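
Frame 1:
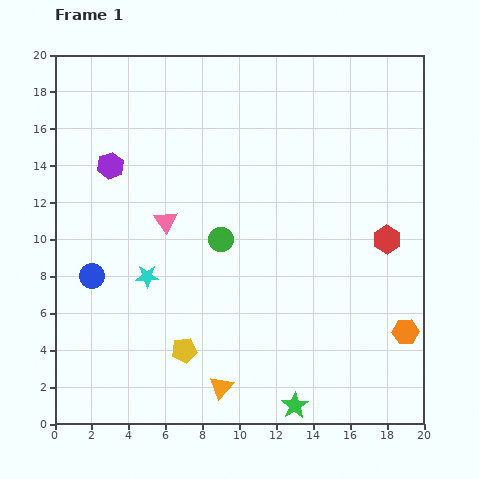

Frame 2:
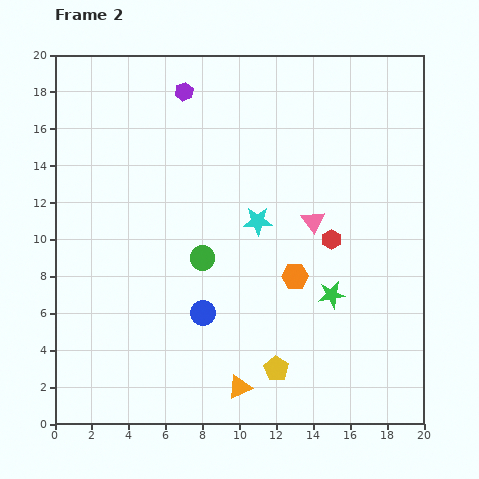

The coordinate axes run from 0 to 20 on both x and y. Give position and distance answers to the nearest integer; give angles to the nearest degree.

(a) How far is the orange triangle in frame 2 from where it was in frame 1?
1

The orange triangle moved from (9, 2) to (10, 2), a distance of √(1² + 0²) ≈ 1.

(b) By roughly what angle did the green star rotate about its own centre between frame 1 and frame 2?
24° clockwise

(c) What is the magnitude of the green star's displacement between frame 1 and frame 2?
6

The green star moved from (13, 1) to (15, 7), a distance of √(2² + 6²) ≈ 6.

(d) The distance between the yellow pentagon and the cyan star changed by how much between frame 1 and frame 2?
+4

Distance in frame 1: 4. Distance in frame 2: 8.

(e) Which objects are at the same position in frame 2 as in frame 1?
none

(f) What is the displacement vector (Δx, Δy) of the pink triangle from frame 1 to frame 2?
(8, 0)

The pink triangle was at (6, 11) in frame 1 and (14, 11) in frame 2.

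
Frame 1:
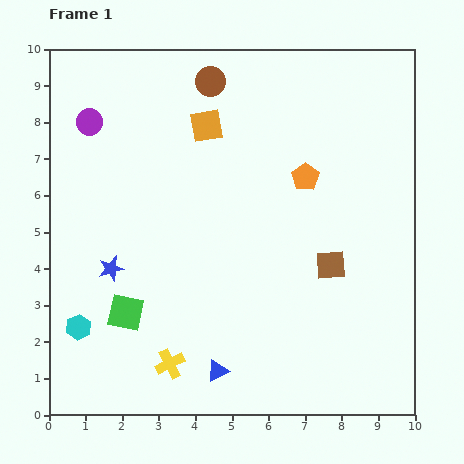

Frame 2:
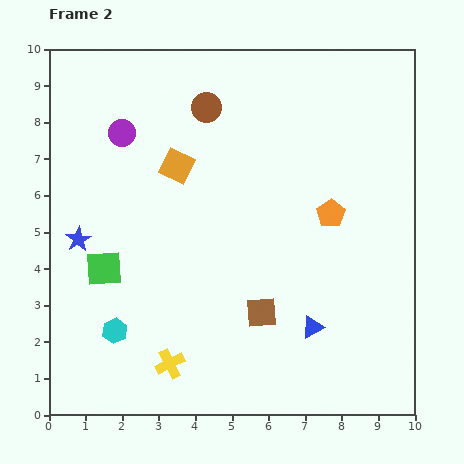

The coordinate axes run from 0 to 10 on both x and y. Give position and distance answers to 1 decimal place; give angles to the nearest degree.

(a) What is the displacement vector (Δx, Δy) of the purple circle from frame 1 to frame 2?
(0.9, -0.3)

The purple circle was at (1.1, 8.0) in frame 1 and (2.0, 7.7) in frame 2.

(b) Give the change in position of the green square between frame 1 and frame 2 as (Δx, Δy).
(-0.6, 1.2)

The green square was at (2.1, 2.8) in frame 1 and (1.5, 4.0) in frame 2.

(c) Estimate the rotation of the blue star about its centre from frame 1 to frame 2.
16° counter-clockwise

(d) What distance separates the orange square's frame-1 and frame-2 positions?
1.4

The orange square moved from (4.3, 7.9) to (3.5, 6.8), a distance of √(0.8² + 1.1²) ≈ 1.4.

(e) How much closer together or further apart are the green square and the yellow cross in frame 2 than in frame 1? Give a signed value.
+1.4

Distance in frame 1: 1.8. Distance in frame 2: 3.2.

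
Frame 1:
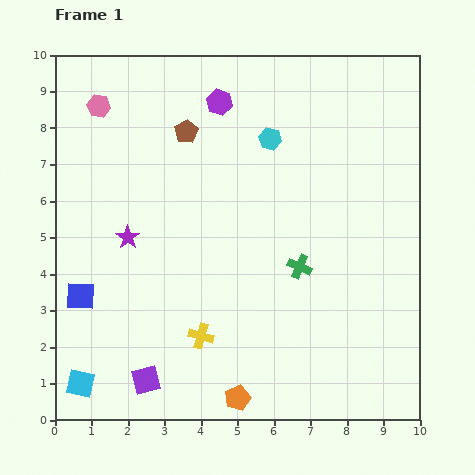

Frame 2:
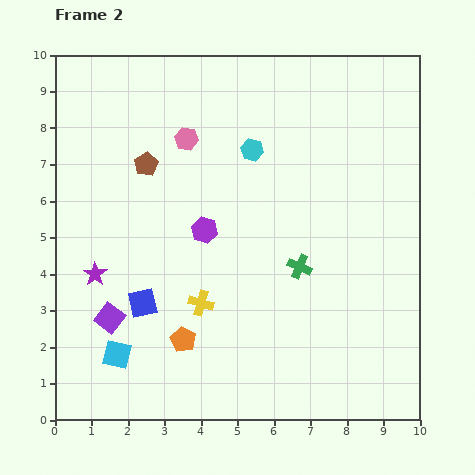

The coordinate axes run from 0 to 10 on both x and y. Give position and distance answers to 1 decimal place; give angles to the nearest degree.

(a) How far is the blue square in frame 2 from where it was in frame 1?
1.7

The blue square moved from (0.7, 3.4) to (2.4, 3.2), a distance of √(1.7² + 0.2²) ≈ 1.7.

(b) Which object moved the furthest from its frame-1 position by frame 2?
the purple hexagon

(moved 3.5; next 2.6)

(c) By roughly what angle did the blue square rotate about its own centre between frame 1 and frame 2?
15° counter-clockwise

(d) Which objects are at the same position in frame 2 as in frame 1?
the green cross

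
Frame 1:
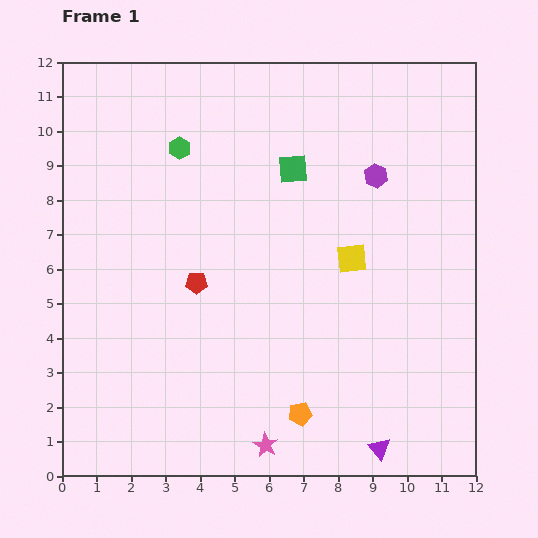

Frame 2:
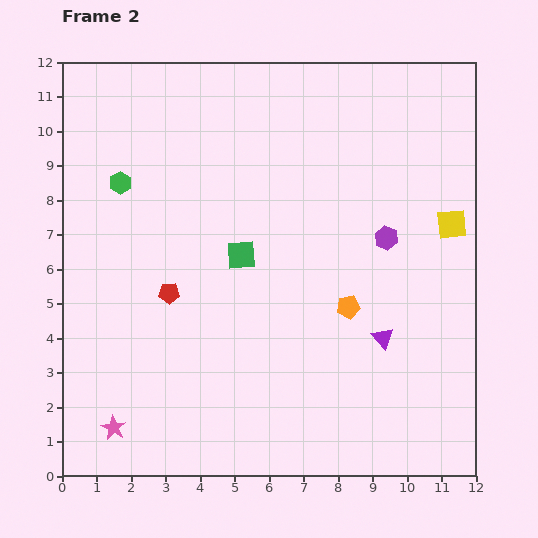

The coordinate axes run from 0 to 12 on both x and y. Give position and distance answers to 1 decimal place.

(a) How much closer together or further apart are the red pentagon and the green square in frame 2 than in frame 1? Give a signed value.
-1.9

Distance in frame 1: 4.3. Distance in frame 2: 2.4.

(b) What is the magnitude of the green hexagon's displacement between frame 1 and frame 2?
2.0

The green hexagon moved from (3.4, 9.5) to (1.7, 8.5), a distance of √(1.7² + 1.0²) ≈ 2.0.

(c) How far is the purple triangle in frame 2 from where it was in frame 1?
3.2

The purple triangle moved from (9.2, 0.8) to (9.3, 4.0), a distance of √(0.1² + 3.2²) ≈ 3.2.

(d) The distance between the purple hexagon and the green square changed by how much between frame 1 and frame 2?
+1.8

Distance in frame 1: 2.4. Distance in frame 2: 4.2.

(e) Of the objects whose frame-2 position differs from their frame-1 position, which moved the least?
the red pentagon

(moved 0.9)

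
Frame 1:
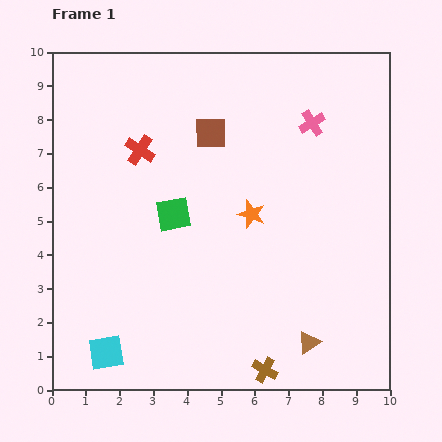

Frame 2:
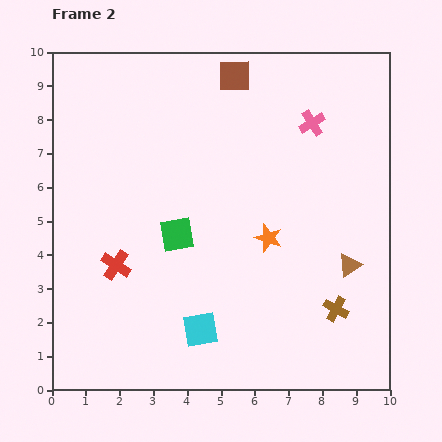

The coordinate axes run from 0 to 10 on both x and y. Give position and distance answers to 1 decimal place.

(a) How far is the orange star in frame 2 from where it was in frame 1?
0.9

The orange star moved from (5.9, 5.2) to (6.4, 4.5), a distance of √(0.5² + 0.7²) ≈ 0.9.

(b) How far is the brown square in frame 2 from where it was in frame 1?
1.8

The brown square moved from (4.7, 7.6) to (5.4, 9.3), a distance of √(0.7² + 1.7²) ≈ 1.8.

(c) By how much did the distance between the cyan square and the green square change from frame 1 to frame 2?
-1.7

Distance in frame 1: 4.6. Distance in frame 2: 2.9.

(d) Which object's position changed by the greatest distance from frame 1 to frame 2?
the red cross

(moved 3.5; next 2.9)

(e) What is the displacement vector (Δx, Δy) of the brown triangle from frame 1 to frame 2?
(1.2, 2.3)

The brown triangle was at (7.6, 1.4) in frame 1 and (8.8, 3.7) in frame 2.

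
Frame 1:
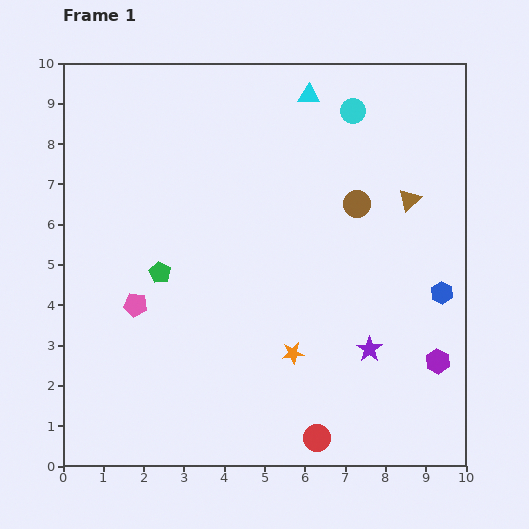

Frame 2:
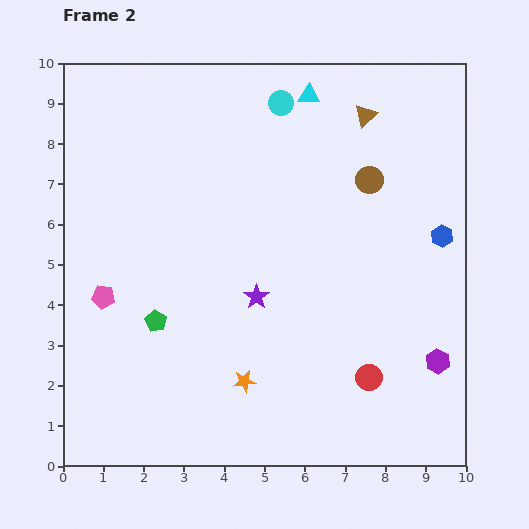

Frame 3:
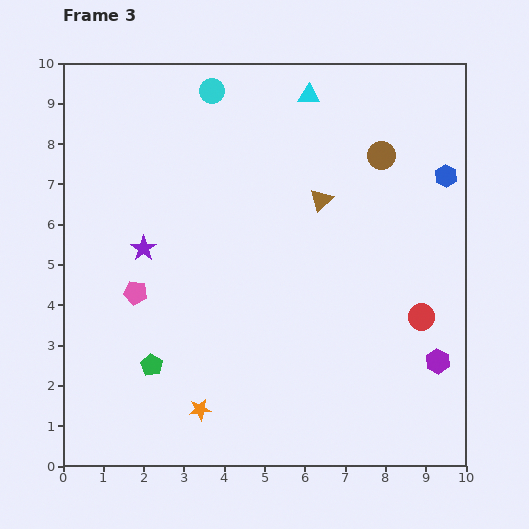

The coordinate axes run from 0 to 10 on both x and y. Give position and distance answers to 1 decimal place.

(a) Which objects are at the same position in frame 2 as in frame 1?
the purple hexagon, the cyan triangle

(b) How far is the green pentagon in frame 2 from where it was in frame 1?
1.2

The green pentagon moved from (2.4, 4.8) to (2.3, 3.6), a distance of √(0.1² + 1.2²) ≈ 1.2.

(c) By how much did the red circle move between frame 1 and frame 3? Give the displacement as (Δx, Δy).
(2.6, 3.0)

The red circle was at (6.3, 0.7) in frame 1 and (8.9, 3.7) in frame 3.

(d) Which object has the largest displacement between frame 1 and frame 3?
the purple star

(moved 6.1; next 4.0)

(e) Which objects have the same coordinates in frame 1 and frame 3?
the purple hexagon, the cyan triangle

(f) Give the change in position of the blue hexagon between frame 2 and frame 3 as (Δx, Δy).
(0.1, 1.5)

The blue hexagon was at (9.4, 5.7) in frame 2 and (9.5, 7.2) in frame 3.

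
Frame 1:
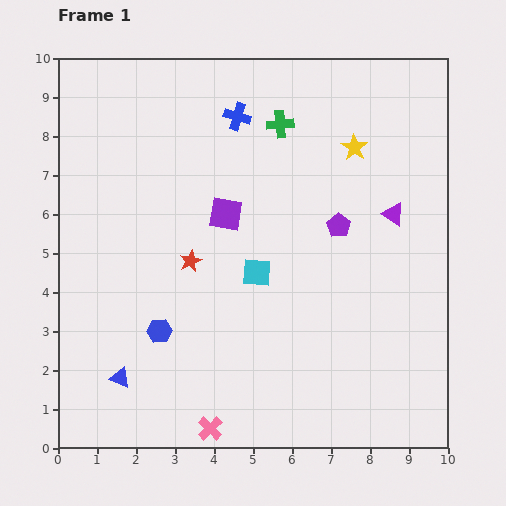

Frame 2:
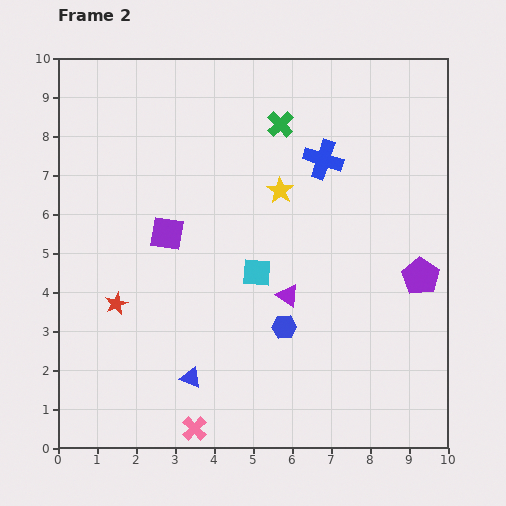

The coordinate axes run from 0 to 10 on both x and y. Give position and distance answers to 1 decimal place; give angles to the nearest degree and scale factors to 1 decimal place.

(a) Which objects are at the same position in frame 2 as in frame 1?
the cyan square, the green cross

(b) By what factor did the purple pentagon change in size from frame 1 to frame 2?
1.6×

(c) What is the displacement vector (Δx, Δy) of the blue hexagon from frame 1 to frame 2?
(3.2, 0.1)

The blue hexagon was at (2.6, 3.0) in frame 1 and (5.8, 3.1) in frame 2.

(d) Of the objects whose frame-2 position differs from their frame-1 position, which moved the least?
the pink cross

(moved 0.4)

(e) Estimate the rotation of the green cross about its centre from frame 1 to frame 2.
38° counter-clockwise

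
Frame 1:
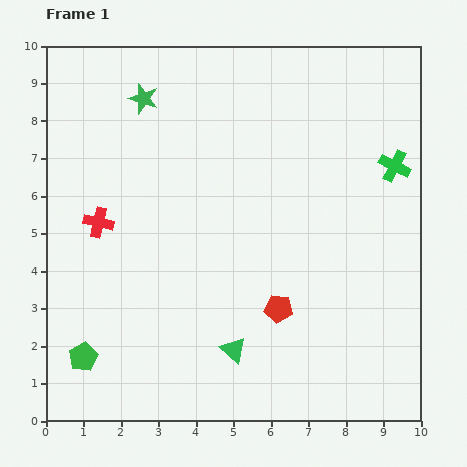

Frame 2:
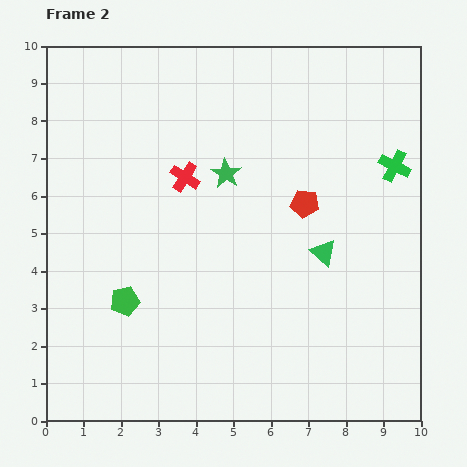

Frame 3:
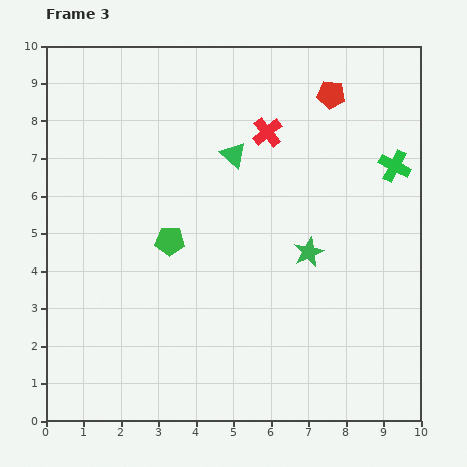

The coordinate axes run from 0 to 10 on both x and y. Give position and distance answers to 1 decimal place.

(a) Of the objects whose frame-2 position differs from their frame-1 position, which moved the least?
the green pentagon

(moved 1.9)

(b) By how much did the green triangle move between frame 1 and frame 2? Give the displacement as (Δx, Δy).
(2.4, 2.6)

The green triangle was at (5.0, 1.9) in frame 1 and (7.4, 4.5) in frame 2.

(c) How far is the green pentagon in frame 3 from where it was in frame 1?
3.9

The green pentagon moved from (1.0, 1.7) to (3.3, 4.8), a distance of √(2.3² + 3.1²) ≈ 3.9.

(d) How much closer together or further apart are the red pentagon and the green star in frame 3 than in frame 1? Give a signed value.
-2.5

Distance in frame 1: 6.7. Distance in frame 3: 4.2.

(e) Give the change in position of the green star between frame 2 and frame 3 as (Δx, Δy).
(2.2, -2.1)

The green star was at (4.8, 6.6) in frame 2 and (7.0, 4.5) in frame 3.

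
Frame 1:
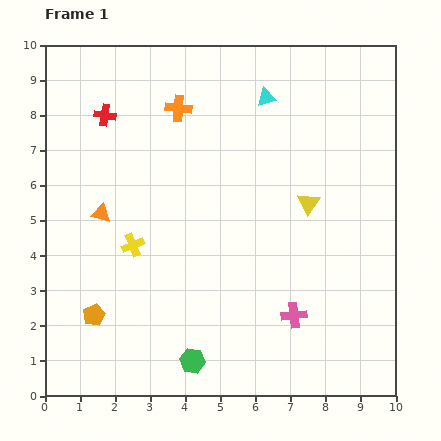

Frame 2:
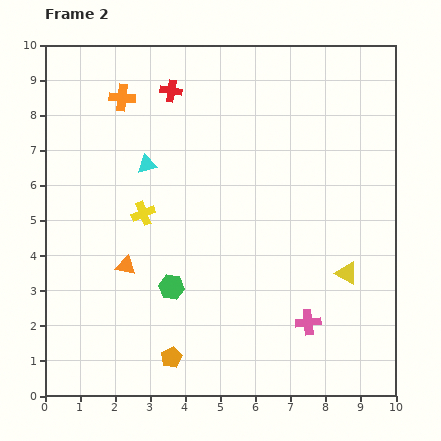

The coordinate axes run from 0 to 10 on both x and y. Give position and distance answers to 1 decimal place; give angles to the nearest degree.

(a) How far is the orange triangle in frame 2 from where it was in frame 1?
1.7

The orange triangle moved from (1.6, 5.2) to (2.3, 3.7), a distance of √(0.7² + 1.5²) ≈ 1.7.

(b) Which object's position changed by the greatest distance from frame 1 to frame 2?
the cyan triangle

(moved 3.9; next 2.5)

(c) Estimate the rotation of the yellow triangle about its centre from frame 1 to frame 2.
35° counter-clockwise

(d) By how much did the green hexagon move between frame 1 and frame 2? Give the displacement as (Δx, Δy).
(-0.6, 2.1)

The green hexagon was at (4.2, 1.0) in frame 1 and (3.6, 3.1) in frame 2.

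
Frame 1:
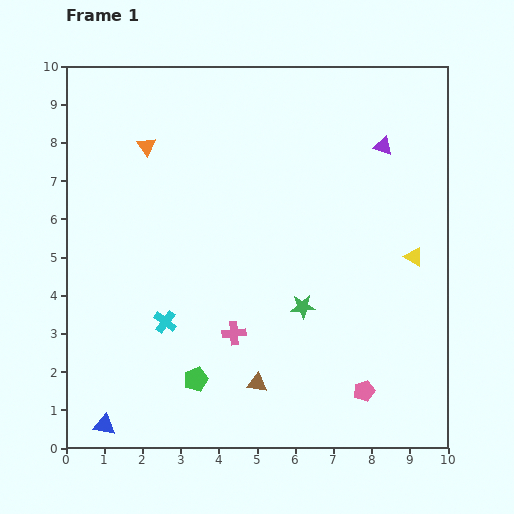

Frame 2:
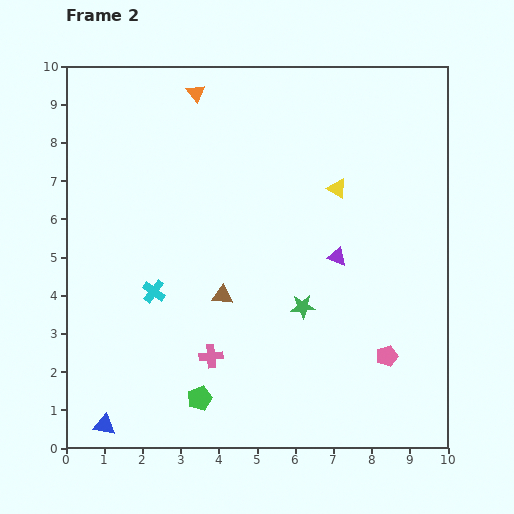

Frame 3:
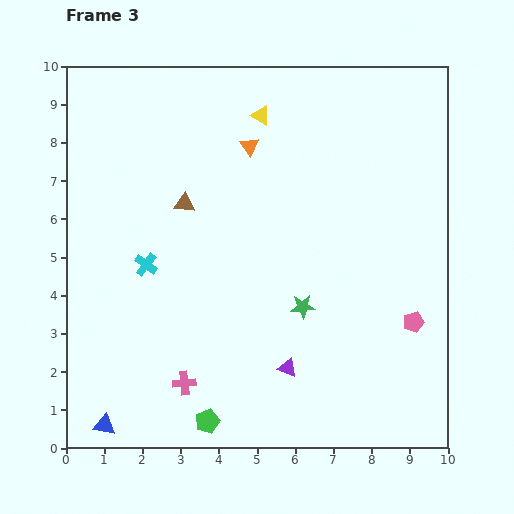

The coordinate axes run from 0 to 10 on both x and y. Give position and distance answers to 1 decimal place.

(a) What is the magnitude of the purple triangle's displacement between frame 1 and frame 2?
3.1

The purple triangle moved from (8.3, 7.9) to (7.1, 5.0), a distance of √(1.2² + 2.9²) ≈ 3.1.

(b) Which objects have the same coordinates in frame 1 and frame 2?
the blue triangle, the green star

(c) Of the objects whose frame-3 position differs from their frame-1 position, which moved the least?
the green pentagon

(moved 1.1)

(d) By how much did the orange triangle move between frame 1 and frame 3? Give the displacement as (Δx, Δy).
(2.7, 0.0)

The orange triangle was at (2.1, 7.9) in frame 1 and (4.8, 7.9) in frame 3.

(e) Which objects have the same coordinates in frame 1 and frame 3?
the blue triangle, the green star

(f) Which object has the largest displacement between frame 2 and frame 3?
the purple triangle

(moved 3.2; next 2.8)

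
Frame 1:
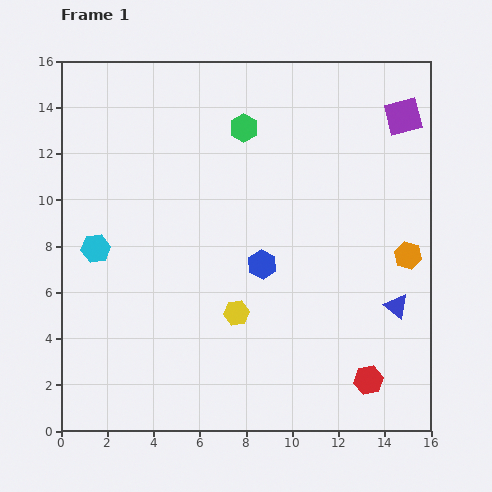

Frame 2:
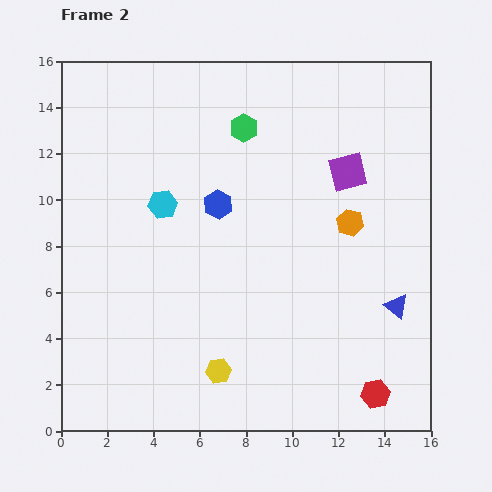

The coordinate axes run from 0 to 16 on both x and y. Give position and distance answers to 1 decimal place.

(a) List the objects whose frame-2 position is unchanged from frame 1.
the blue triangle, the green hexagon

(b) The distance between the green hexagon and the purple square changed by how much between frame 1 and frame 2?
-2.0

Distance in frame 1: 6.9. Distance in frame 2: 4.9.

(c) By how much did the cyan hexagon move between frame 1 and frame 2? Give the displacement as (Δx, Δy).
(2.9, 1.9)

The cyan hexagon was at (1.5, 7.9) in frame 1 and (4.4, 9.8) in frame 2.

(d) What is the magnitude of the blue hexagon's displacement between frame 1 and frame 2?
3.2

The blue hexagon moved from (8.7, 7.2) to (6.8, 9.8), a distance of √(1.9² + 2.6²) ≈ 3.2.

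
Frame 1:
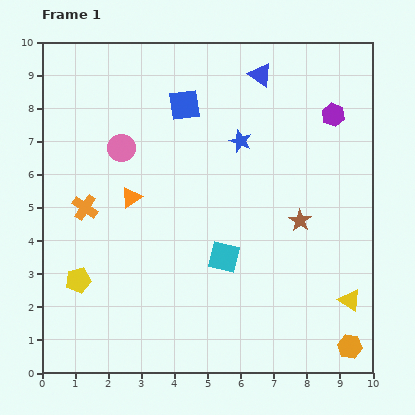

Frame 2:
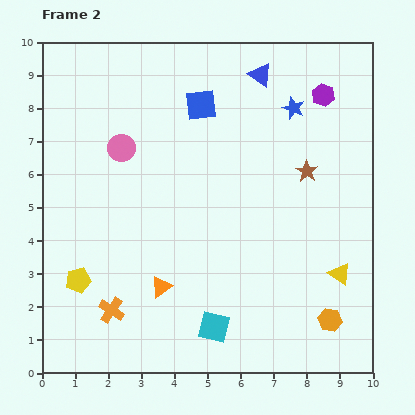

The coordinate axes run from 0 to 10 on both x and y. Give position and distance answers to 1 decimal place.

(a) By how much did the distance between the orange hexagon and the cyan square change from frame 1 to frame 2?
-1.2

Distance in frame 1: 4.7. Distance in frame 2: 3.5.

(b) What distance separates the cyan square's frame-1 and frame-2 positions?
2.1

The cyan square moved from (5.5, 3.5) to (5.2, 1.4), a distance of √(0.3² + 2.1²) ≈ 2.1.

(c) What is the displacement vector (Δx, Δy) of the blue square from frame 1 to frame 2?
(0.5, 0.0)

The blue square was at (4.3, 8.1) in frame 1 and (4.8, 8.1) in frame 2.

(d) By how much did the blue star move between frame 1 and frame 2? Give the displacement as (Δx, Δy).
(1.6, 1.0)

The blue star was at (6.0, 7.0) in frame 1 and (7.6, 8.0) in frame 2.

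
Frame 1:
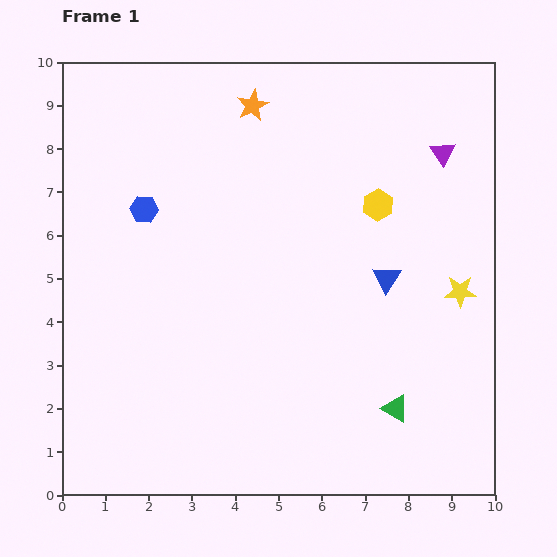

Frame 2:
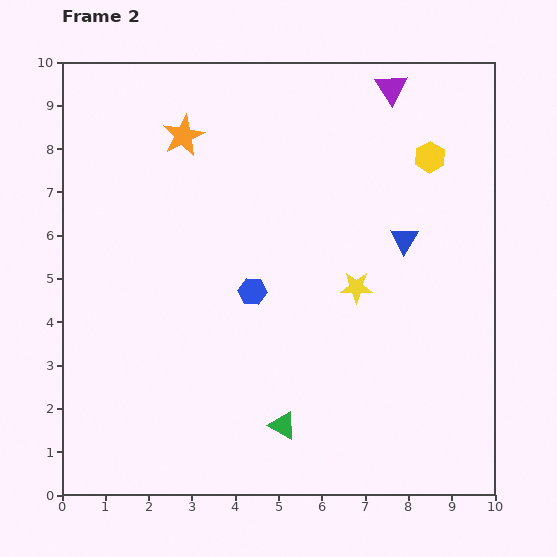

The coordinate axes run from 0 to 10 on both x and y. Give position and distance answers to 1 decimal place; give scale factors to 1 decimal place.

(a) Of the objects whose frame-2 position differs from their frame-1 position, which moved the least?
the blue triangle

(moved 1.0)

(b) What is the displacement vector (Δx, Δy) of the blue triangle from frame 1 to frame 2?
(0.4, 0.9)

The blue triangle was at (7.5, 5.0) in frame 1 and (7.9, 5.9) in frame 2.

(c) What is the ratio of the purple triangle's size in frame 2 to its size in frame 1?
1.3×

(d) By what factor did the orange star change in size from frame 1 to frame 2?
1.3×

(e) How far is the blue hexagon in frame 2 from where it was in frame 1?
3.1

The blue hexagon moved from (1.9, 6.6) to (4.4, 4.7), a distance of √(2.5² + 1.9²) ≈ 3.1.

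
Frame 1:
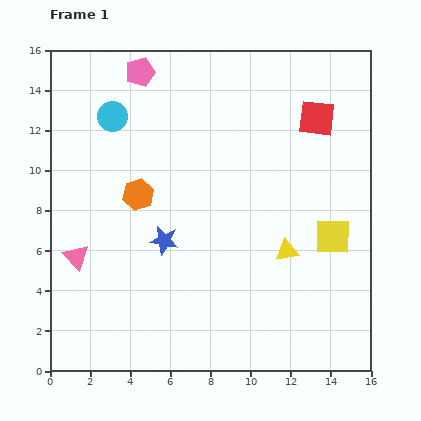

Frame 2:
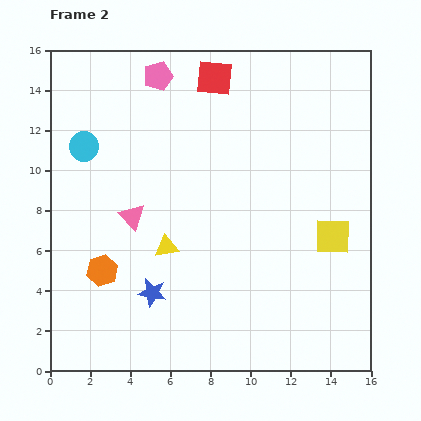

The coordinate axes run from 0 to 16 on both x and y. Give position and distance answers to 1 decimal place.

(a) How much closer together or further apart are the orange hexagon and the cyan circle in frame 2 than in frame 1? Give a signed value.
+2.2

Distance in frame 1: 4.1. Distance in frame 2: 6.3.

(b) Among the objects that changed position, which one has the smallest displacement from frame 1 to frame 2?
the pink pentagon

(moved 0.9)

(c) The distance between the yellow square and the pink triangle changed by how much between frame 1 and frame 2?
-2.8

Distance in frame 1: 12.8. Distance in frame 2: 10.0.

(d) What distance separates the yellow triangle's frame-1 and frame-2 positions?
6.0

The yellow triangle moved from (11.8, 6.0) to (5.8, 6.2), a distance of √(6.0² + 0.2²) ≈ 6.0.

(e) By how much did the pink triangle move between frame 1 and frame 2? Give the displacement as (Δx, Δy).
(2.8, 2.0)

The pink triangle was at (1.3, 5.7) in frame 1 and (4.1, 7.7) in frame 2.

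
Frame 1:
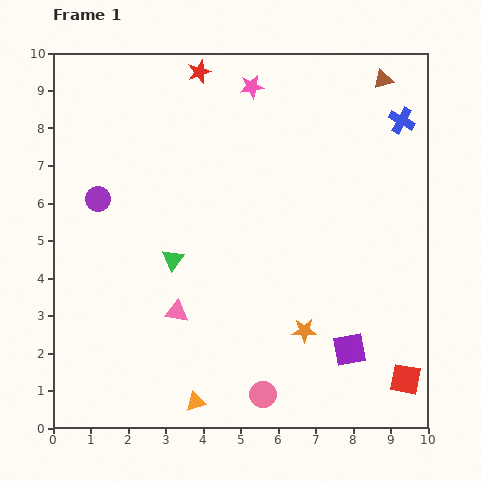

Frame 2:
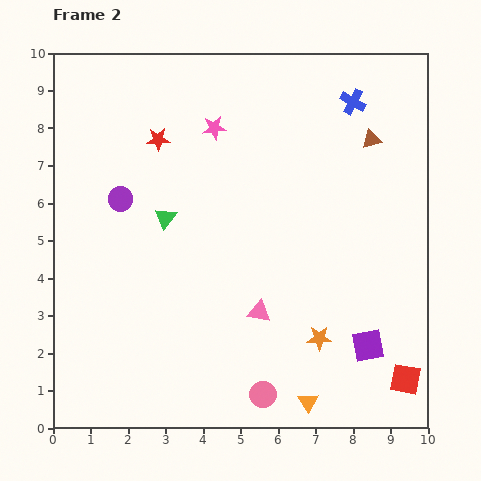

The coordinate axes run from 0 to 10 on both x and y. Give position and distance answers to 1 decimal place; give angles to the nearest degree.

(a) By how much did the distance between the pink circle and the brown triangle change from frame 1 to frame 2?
-1.6

Distance in frame 1: 9.0. Distance in frame 2: 7.4.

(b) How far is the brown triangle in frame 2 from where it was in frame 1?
1.6

The brown triangle moved from (8.8, 9.3) to (8.5, 7.7), a distance of √(0.3² + 1.6²) ≈ 1.6.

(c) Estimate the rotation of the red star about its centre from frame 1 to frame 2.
18° clockwise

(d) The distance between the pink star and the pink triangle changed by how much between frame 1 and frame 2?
-1.3

Distance in frame 1: 6.3. Distance in frame 2: 5.0.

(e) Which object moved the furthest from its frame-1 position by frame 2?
the orange triangle

(moved 3.0; next 2.2)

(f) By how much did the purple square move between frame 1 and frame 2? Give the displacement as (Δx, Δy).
(0.5, 0.1)

The purple square was at (7.9, 2.1) in frame 1 and (8.4, 2.2) in frame 2.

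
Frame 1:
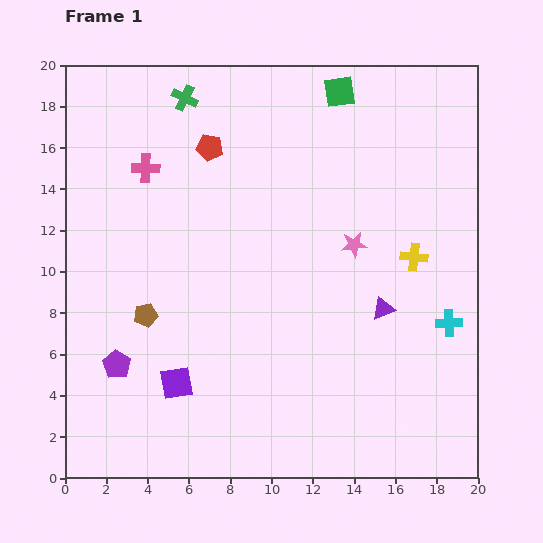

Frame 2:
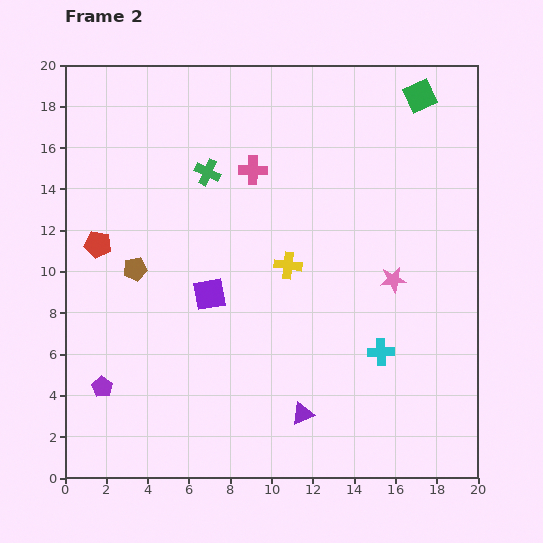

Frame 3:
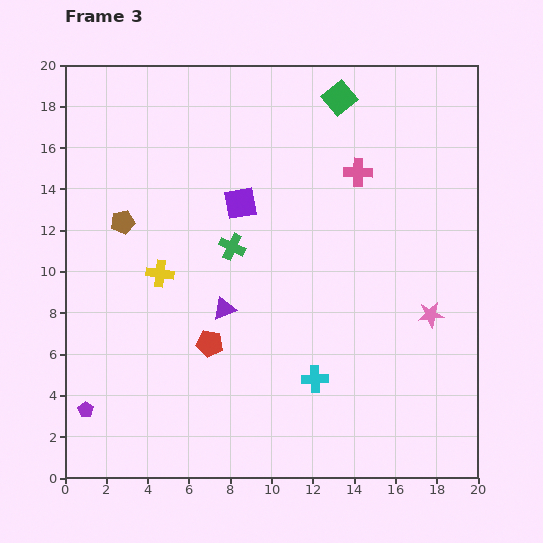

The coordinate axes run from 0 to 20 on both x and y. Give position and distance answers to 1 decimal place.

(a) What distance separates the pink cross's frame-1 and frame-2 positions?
5.2

The pink cross moved from (3.9, 15.0) to (9.1, 14.9), a distance of √(5.2² + 0.1²) ≈ 5.2.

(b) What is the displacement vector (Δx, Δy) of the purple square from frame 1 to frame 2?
(1.6, 4.3)

The purple square was at (5.4, 4.6) in frame 1 and (7.0, 8.9) in frame 2.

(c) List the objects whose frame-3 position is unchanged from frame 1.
none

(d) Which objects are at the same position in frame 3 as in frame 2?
none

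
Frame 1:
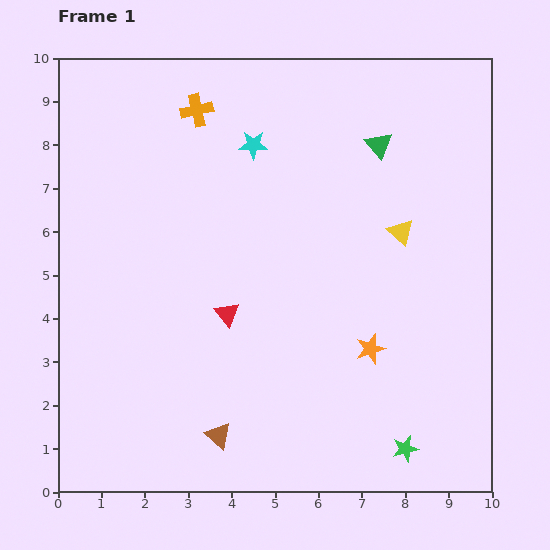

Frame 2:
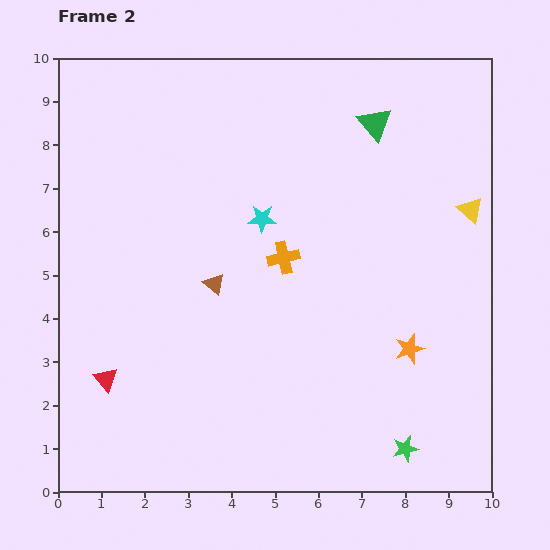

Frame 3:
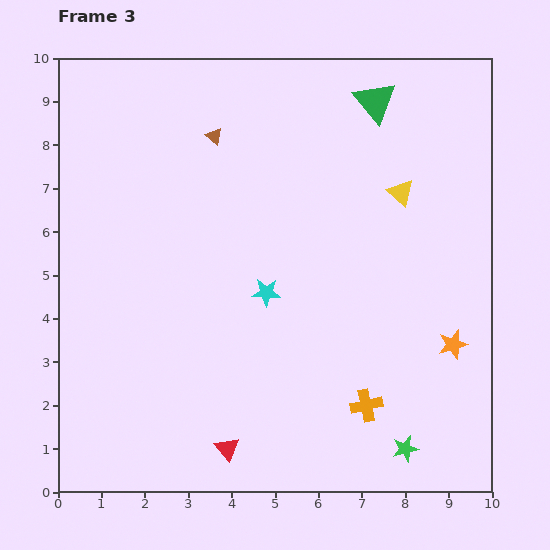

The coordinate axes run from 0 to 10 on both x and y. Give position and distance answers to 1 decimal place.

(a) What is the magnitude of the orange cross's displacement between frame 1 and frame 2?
3.9

The orange cross moved from (3.2, 8.8) to (5.2, 5.4), a distance of √(2.0² + 3.4²) ≈ 3.9.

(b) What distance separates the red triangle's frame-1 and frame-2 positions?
3.2

The red triangle moved from (3.9, 4.1) to (1.1, 2.6), a distance of √(2.8² + 1.5²) ≈ 3.2.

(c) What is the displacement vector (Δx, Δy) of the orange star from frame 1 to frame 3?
(1.9, 0.1)

The orange star was at (7.2, 3.3) in frame 1 and (9.1, 3.4) in frame 3.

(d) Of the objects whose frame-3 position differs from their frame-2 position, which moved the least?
the green triangle

(moved 0.5)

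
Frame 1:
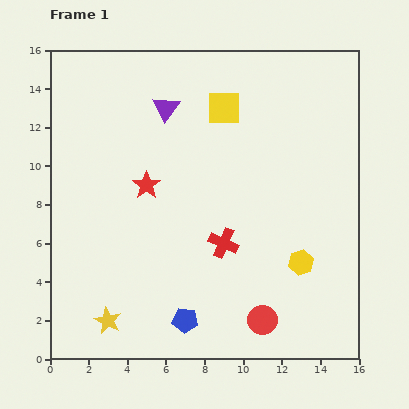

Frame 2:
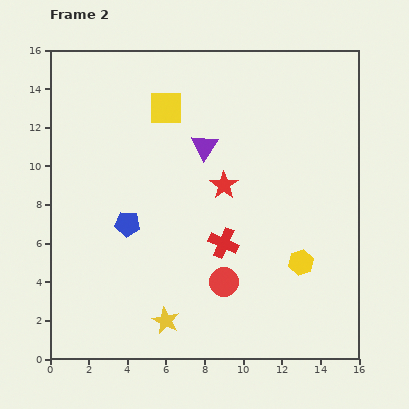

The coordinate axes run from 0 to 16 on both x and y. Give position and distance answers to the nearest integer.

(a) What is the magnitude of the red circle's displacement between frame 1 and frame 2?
3

The red circle moved from (11, 2) to (9, 4), a distance of √(2² + 2²) ≈ 3.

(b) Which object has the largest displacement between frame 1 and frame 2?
the blue pentagon

(moved 6; next 4)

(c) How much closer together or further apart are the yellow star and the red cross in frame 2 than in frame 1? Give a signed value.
-2

Distance in frame 1: 7. Distance in frame 2: 5.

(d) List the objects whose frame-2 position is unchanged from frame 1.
the red cross, the yellow hexagon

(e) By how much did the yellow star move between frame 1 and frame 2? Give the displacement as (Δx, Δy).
(3, 0)

The yellow star was at (3, 2) in frame 1 and (6, 2) in frame 2.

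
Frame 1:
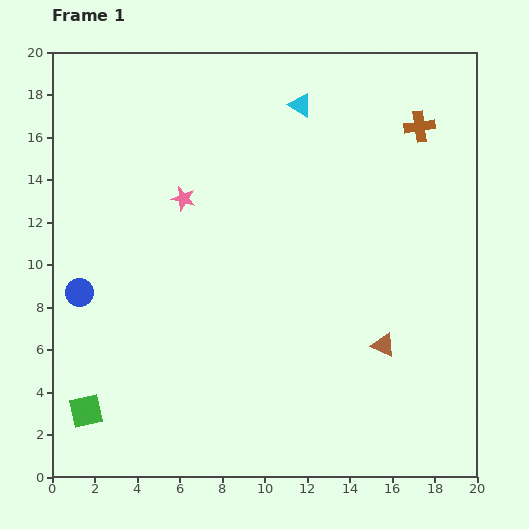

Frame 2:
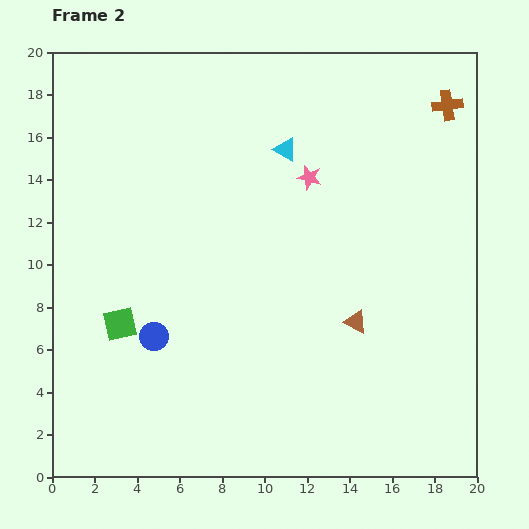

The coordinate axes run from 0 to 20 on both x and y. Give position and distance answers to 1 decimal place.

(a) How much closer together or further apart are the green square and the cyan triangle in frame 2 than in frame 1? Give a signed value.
-6.3

Distance in frame 1: 17.6. Distance in frame 2: 11.3.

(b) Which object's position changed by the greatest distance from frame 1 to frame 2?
the pink star

(moved 6.0; next 4.4)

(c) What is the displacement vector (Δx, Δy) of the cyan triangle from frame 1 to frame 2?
(-0.7, -2.1)

The cyan triangle was at (11.7, 17.5) in frame 1 and (11.0, 15.4) in frame 2.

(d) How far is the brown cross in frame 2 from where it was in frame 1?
1.6

The brown cross moved from (17.3, 16.5) to (18.6, 17.5), a distance of √(1.3² + 1.0²) ≈ 1.6.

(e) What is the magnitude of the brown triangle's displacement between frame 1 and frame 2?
1.7

The brown triangle moved from (15.6, 6.2) to (14.3, 7.3), a distance of √(1.3² + 1.1²) ≈ 1.7.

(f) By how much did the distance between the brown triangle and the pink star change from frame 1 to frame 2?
-4.6

Distance in frame 1: 11.7. Distance in frame 2: 7.1.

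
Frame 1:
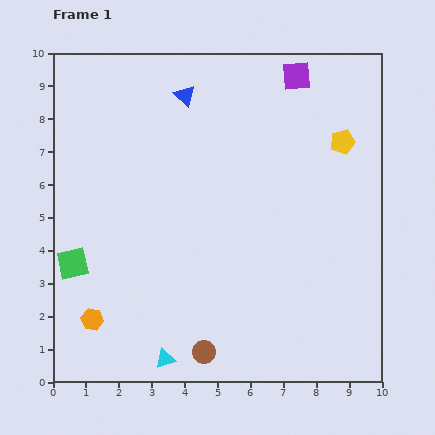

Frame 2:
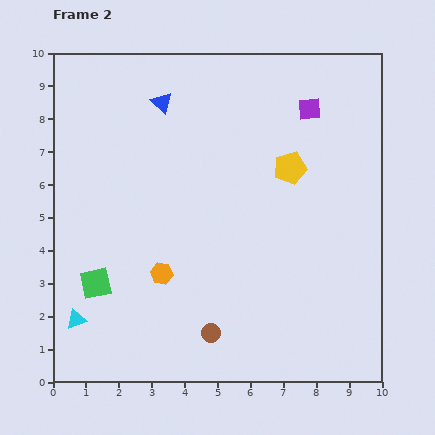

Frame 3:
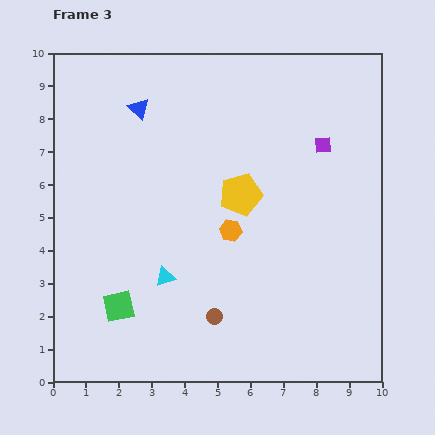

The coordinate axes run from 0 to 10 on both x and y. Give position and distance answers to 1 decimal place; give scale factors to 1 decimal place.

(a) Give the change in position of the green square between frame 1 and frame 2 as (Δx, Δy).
(0.7, -0.6)

The green square was at (0.6, 3.6) in frame 1 and (1.3, 3.0) in frame 2.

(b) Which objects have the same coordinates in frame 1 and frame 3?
none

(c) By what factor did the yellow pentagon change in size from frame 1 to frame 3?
1.7×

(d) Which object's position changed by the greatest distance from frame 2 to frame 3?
the cyan triangle

(moved 3.0; next 2.5)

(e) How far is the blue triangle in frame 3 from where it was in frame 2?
0.7

The blue triangle moved from (3.3, 8.5) to (2.6, 8.3), a distance of √(0.7² + 0.2²) ≈ 0.7.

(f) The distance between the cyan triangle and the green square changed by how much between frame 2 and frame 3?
+0.4

Distance in frame 2: 1.3. Distance in frame 3: 1.7.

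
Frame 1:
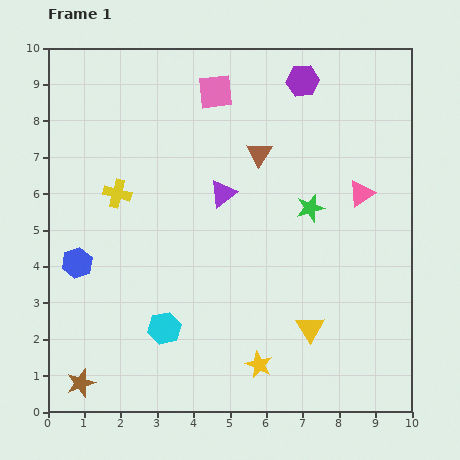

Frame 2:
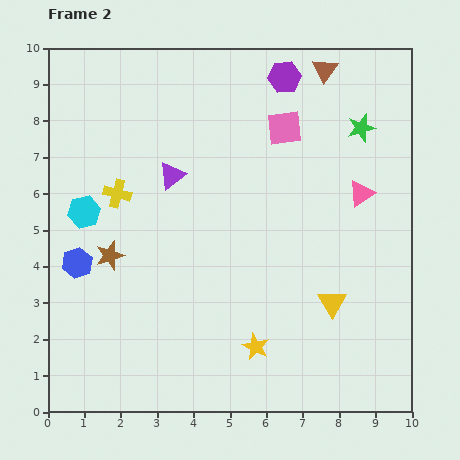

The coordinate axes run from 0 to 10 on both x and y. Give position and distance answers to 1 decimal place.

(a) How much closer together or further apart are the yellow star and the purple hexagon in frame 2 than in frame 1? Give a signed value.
-0.5

Distance in frame 1: 7.9. Distance in frame 2: 7.4.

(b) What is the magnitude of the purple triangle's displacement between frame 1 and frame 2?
1.5

The purple triangle moved from (4.8, 6.0) to (3.4, 6.5), a distance of √(1.4² + 0.5²) ≈ 1.5.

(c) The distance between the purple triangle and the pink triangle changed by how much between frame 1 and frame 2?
+1.4

Distance in frame 1: 3.8. Distance in frame 2: 5.2.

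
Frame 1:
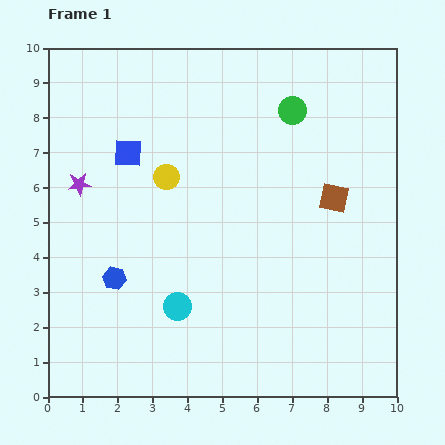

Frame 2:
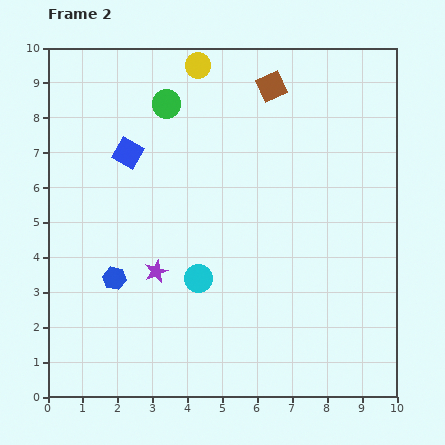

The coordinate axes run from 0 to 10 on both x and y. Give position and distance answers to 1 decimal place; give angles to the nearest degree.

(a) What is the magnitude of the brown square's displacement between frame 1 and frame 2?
3.7

The brown square moved from (8.2, 5.7) to (6.4, 8.9), a distance of √(1.8² + 3.2²) ≈ 3.7.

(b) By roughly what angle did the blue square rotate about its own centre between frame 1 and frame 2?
28° clockwise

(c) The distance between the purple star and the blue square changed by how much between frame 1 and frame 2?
+1.8

Distance in frame 1: 1.7. Distance in frame 2: 3.5.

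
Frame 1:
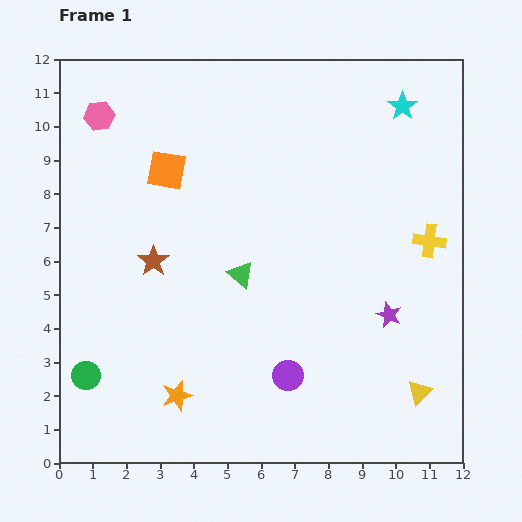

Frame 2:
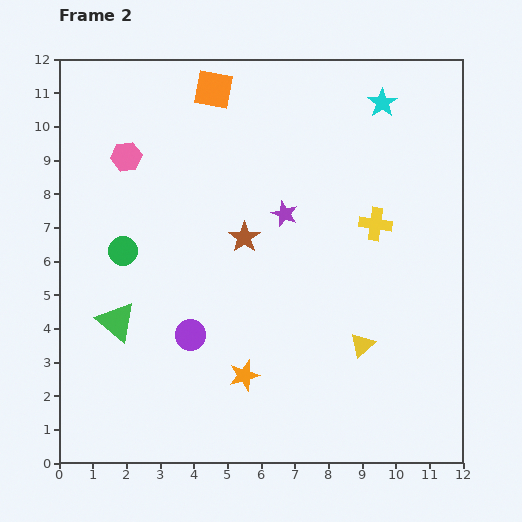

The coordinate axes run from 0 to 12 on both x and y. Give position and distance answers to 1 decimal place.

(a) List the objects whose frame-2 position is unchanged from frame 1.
none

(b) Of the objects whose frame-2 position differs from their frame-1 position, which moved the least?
the cyan star

(moved 0.6)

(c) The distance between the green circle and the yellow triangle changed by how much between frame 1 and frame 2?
-2.3

Distance in frame 1: 9.9. Distance in frame 2: 7.6.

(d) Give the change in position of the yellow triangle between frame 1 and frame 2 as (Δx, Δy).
(-1.7, 1.4)

The yellow triangle was at (10.7, 2.1) in frame 1 and (9.0, 3.5) in frame 2.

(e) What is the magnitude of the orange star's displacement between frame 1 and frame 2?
2.1

The orange star moved from (3.5, 2.0) to (5.5, 2.6), a distance of √(2.0² + 0.6²) ≈ 2.1.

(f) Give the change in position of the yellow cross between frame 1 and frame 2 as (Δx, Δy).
(-1.6, 0.5)

The yellow cross was at (11.0, 6.6) in frame 1 and (9.4, 7.1) in frame 2.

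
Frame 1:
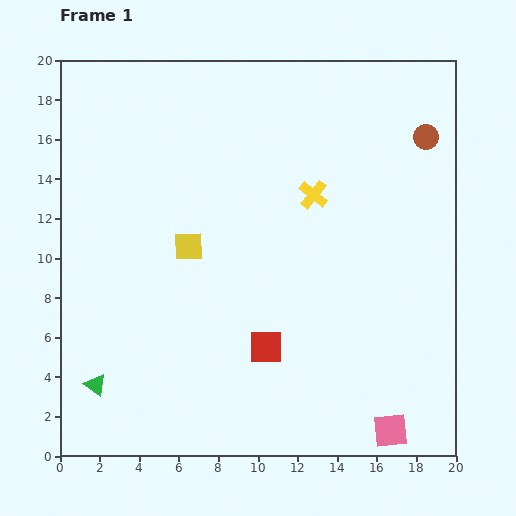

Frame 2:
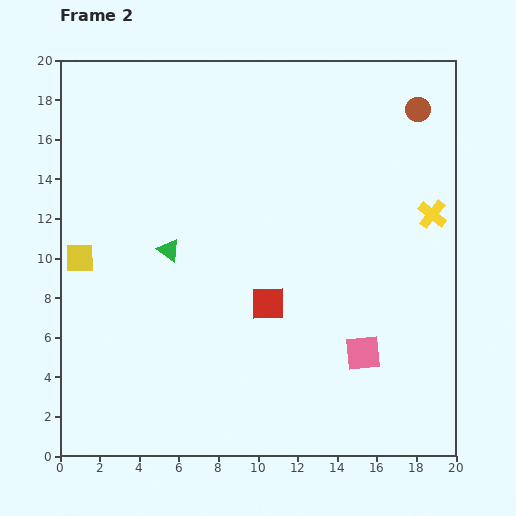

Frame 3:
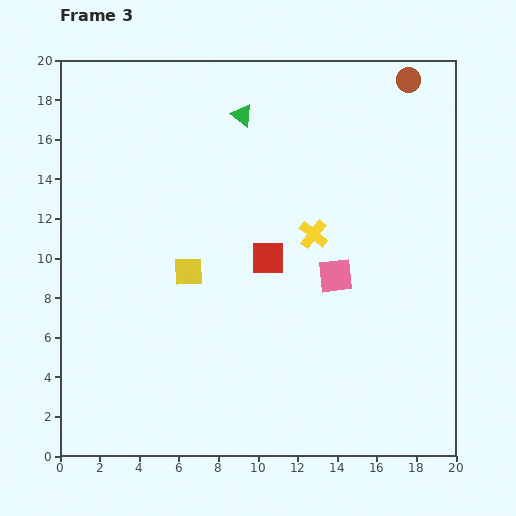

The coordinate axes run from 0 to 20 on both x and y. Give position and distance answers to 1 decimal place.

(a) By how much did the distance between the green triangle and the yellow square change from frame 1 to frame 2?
-3.9

Distance in frame 1: 8.4. Distance in frame 2: 4.5.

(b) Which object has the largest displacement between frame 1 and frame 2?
the green triangle

(moved 7.7; next 6.1)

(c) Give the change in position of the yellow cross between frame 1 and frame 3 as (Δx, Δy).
(0.0, -2.0)

The yellow cross was at (12.8, 13.2) in frame 1 and (12.8, 11.2) in frame 3.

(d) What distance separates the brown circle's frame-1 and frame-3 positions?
3.0

The brown circle moved from (18.5, 16.1) to (17.6, 19.0), a distance of √(0.9² + 2.9²) ≈ 3.0.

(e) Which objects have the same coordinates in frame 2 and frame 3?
none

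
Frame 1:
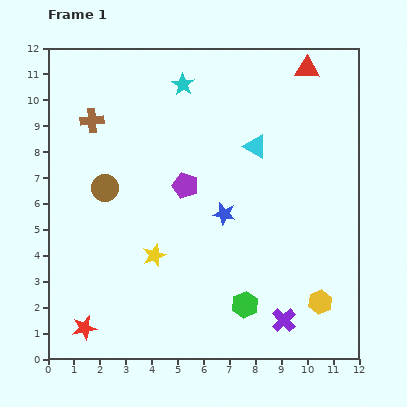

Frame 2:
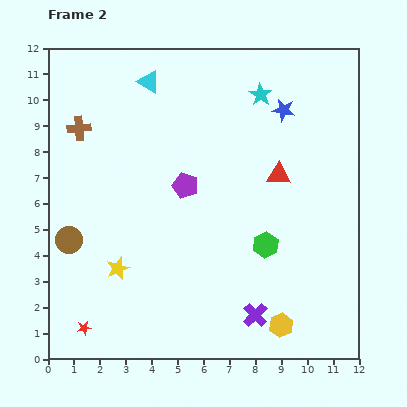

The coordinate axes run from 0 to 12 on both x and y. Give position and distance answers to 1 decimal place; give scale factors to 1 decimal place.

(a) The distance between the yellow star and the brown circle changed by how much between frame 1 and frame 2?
-1.0

Distance in frame 1: 3.2. Distance in frame 2: 2.2.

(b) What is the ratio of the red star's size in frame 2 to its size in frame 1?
0.6×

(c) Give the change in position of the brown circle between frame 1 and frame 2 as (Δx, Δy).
(-1.4, -2.0)

The brown circle was at (2.2, 6.6) in frame 1 and (0.8, 4.6) in frame 2.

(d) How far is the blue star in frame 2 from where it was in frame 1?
4.6

The blue star moved from (6.8, 5.6) to (9.1, 9.6), a distance of √(2.3² + 4.0²) ≈ 4.6.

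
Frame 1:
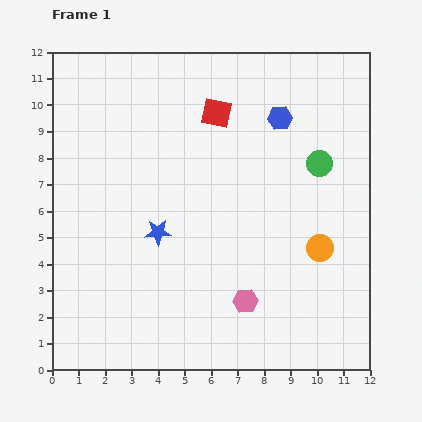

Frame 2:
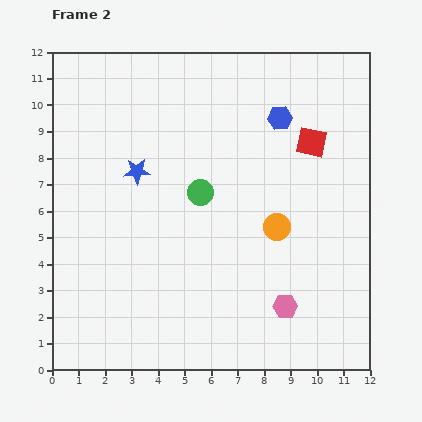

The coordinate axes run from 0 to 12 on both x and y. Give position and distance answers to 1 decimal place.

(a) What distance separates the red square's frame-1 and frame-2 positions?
3.8

The red square moved from (6.2, 9.7) to (9.8, 8.6), a distance of √(3.6² + 1.1²) ≈ 3.8.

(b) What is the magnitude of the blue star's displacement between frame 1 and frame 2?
2.4

The blue star moved from (4.0, 5.2) to (3.2, 7.5), a distance of √(0.8² + 2.3²) ≈ 2.4.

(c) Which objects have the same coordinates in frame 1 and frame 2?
the blue hexagon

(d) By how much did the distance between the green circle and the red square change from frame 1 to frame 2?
+0.3

Distance in frame 1: 4.3. Distance in frame 2: 4.6.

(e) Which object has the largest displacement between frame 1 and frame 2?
the green circle

(moved 4.6; next 3.8)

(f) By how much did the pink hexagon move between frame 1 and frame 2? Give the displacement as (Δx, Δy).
(1.5, -0.2)

The pink hexagon was at (7.3, 2.6) in frame 1 and (8.8, 2.4) in frame 2.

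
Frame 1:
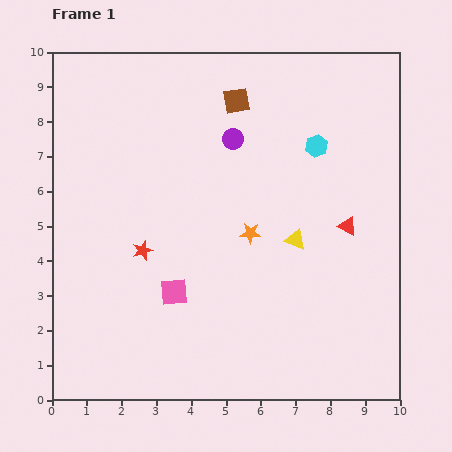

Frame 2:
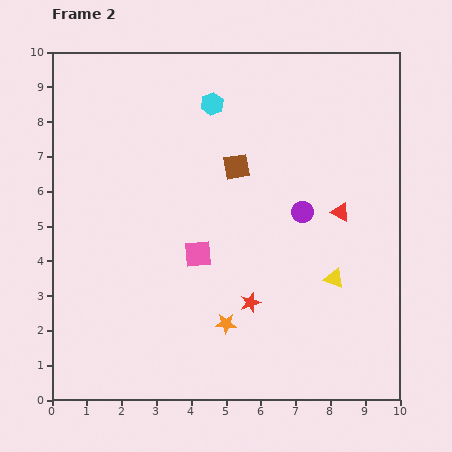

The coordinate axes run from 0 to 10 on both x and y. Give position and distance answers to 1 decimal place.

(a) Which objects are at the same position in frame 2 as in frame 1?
none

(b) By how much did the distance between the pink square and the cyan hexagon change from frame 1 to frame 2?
-1.6

Distance in frame 1: 5.9. Distance in frame 2: 4.3.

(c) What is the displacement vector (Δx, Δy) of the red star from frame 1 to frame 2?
(3.1, -1.5)

The red star was at (2.6, 4.3) in frame 1 and (5.7, 2.8) in frame 2.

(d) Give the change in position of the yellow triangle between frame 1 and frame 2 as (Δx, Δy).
(1.1, -1.1)

The yellow triangle was at (7.0, 4.6) in frame 1 and (8.1, 3.5) in frame 2.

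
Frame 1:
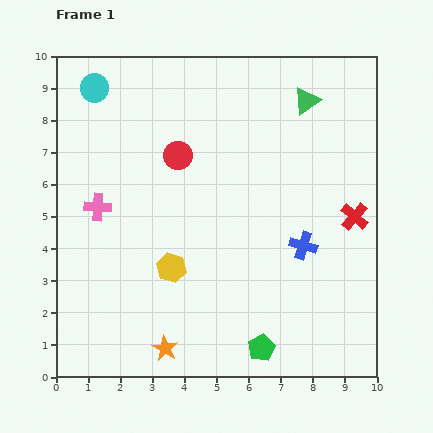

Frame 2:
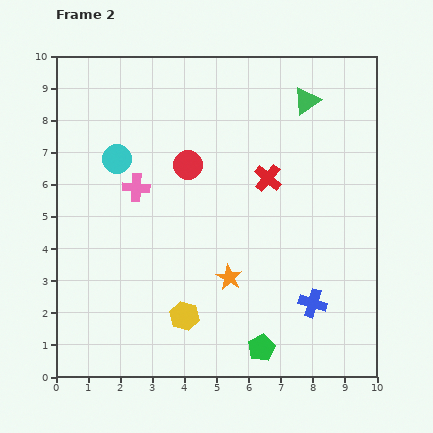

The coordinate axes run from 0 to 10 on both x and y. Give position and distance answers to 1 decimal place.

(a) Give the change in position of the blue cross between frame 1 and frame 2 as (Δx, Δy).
(0.3, -1.8)

The blue cross was at (7.7, 4.1) in frame 1 and (8.0, 2.3) in frame 2.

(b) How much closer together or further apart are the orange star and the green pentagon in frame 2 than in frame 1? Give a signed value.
-0.6

Distance in frame 1: 3.0. Distance in frame 2: 2.4.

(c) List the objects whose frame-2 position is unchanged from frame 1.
the green triangle, the green pentagon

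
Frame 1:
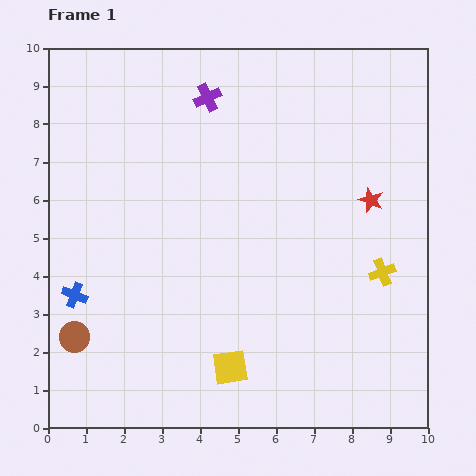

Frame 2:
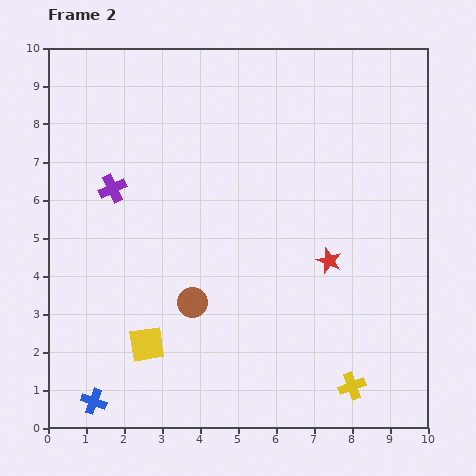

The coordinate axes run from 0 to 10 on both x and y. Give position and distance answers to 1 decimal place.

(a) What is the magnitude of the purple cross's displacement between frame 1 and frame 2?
3.5

The purple cross moved from (4.2, 8.7) to (1.7, 6.3), a distance of √(2.5² + 2.4²) ≈ 3.5.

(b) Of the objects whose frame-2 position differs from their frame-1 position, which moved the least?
the red star

(moved 1.9)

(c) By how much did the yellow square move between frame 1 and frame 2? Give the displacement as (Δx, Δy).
(-2.2, 0.6)

The yellow square was at (4.8, 1.6) in frame 1 and (2.6, 2.2) in frame 2.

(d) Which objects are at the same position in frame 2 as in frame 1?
none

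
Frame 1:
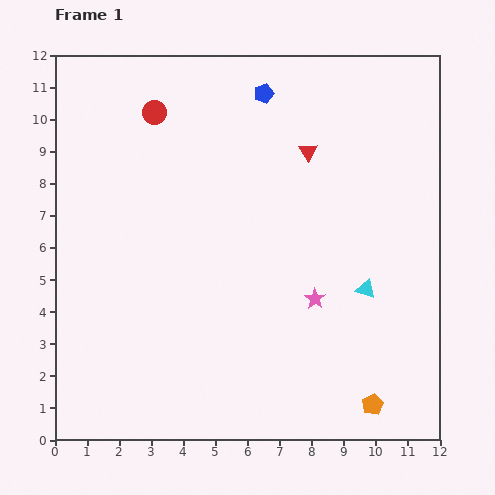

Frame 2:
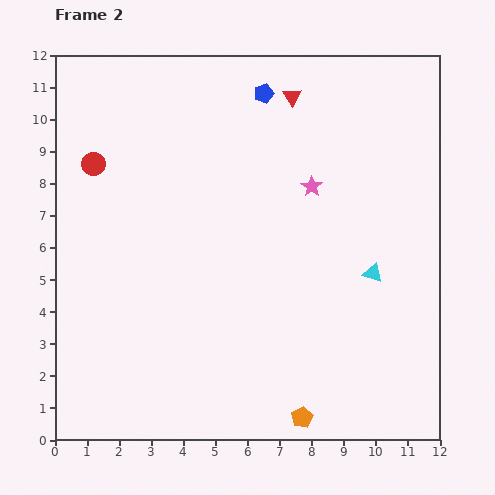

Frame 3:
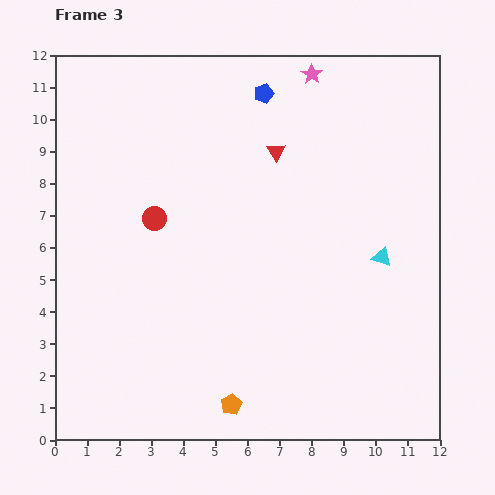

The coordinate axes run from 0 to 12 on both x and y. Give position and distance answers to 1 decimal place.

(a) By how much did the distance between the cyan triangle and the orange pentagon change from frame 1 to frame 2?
+1.4

Distance in frame 1: 3.6. Distance in frame 2: 5.0.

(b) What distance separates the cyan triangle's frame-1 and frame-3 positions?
1.1

The cyan triangle moved from (9.7, 4.7) to (10.2, 5.7), a distance of √(0.5² + 1.0²) ≈ 1.1.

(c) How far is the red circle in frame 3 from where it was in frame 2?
2.5

The red circle moved from (1.2, 8.6) to (3.1, 6.9), a distance of √(1.9² + 1.7²) ≈ 2.5.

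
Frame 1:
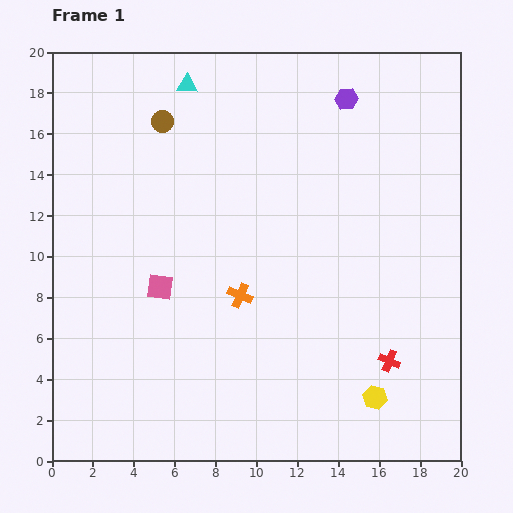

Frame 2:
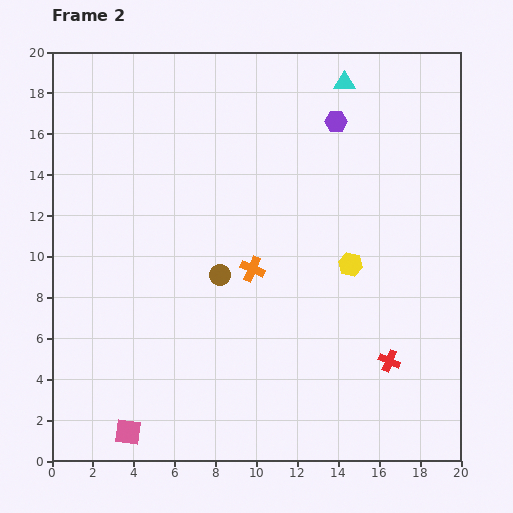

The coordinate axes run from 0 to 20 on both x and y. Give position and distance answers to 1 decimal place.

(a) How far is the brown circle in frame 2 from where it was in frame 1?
8.0

The brown circle moved from (5.4, 16.6) to (8.2, 9.1), a distance of √(2.8² + 7.5²) ≈ 8.0.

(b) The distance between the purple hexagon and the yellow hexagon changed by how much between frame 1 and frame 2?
-7.7

Distance in frame 1: 14.7. Distance in frame 2: 7.0.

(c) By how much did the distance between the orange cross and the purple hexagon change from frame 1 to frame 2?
-2.6

Distance in frame 1: 10.9. Distance in frame 2: 8.3.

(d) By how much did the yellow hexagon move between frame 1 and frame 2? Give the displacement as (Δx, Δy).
(-1.2, 6.5)

The yellow hexagon was at (15.8, 3.1) in frame 1 and (14.6, 9.6) in frame 2.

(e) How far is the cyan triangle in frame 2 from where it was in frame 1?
7.7

The cyan triangle moved from (6.6, 18.4) to (14.3, 18.5), a distance of √(7.7² + 0.1²) ≈ 7.7.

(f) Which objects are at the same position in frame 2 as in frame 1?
the red cross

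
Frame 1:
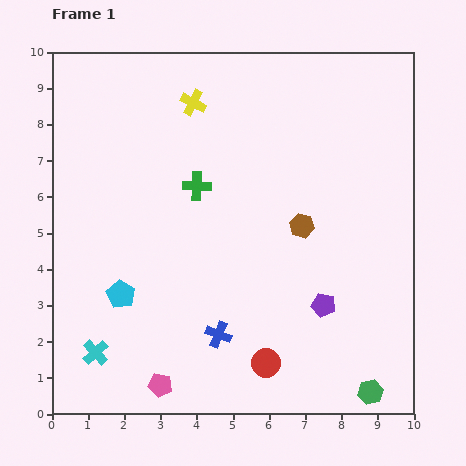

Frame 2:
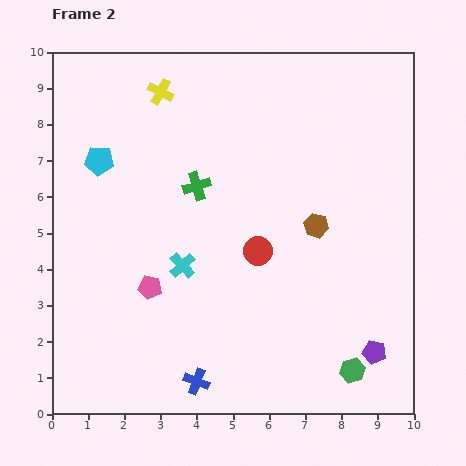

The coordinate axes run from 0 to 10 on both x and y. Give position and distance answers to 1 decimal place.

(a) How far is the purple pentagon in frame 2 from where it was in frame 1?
1.9

The purple pentagon moved from (7.5, 3.0) to (8.9, 1.7), a distance of √(1.4² + 1.3²) ≈ 1.9.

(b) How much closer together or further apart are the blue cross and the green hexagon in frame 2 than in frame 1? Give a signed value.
-0.2

Distance in frame 1: 4.5. Distance in frame 2: 4.3.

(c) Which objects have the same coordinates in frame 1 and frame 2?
the green cross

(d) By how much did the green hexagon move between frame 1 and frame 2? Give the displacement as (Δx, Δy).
(-0.5, 0.6)

The green hexagon was at (8.8, 0.6) in frame 1 and (8.3, 1.2) in frame 2.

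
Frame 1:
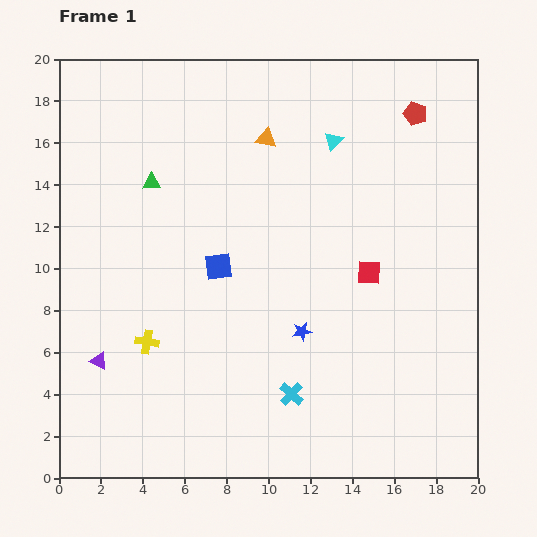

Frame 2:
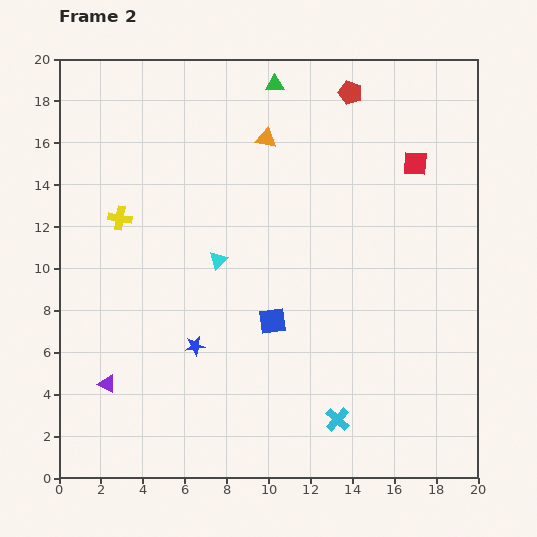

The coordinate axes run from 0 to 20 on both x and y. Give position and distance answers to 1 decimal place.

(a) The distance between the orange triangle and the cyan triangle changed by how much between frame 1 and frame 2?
+3.0

Distance in frame 1: 3.2. Distance in frame 2: 6.2.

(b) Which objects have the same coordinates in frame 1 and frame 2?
the orange triangle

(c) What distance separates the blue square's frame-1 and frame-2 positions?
3.7

The blue square moved from (7.6, 10.1) to (10.2, 7.5), a distance of √(2.6² + 2.6²) ≈ 3.7.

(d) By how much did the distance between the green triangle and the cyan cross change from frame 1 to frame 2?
+4.2

Distance in frame 1: 12.1. Distance in frame 2: 16.3.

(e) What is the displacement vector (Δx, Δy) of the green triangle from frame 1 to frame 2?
(5.9, 4.7)

The green triangle was at (4.4, 14.1) in frame 1 and (10.3, 18.8) in frame 2.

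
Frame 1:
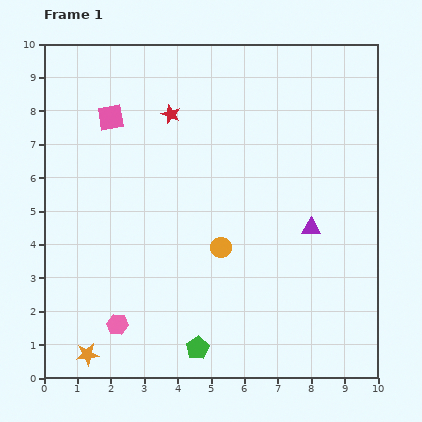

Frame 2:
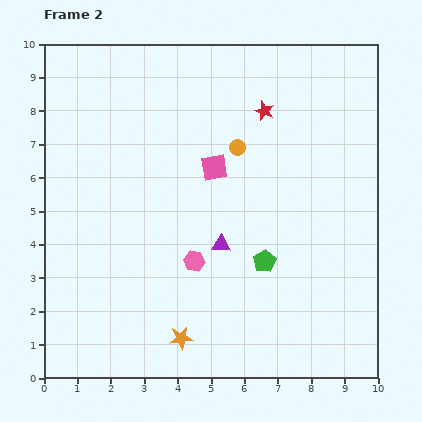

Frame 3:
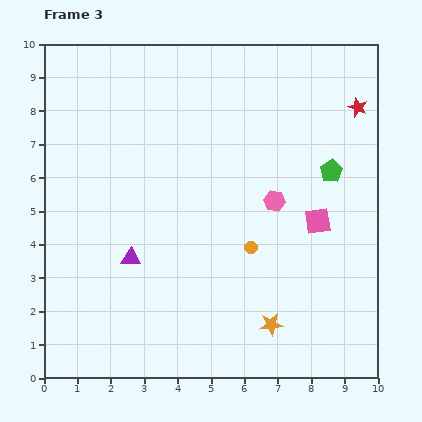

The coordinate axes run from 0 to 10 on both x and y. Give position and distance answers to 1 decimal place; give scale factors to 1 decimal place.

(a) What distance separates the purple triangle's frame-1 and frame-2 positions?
2.7

The purple triangle moved from (8.0, 4.5) to (5.3, 4.0), a distance of √(2.7² + 0.5²) ≈ 2.7.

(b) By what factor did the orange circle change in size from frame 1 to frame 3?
0.6×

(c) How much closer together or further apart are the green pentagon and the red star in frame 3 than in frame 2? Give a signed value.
-2.4

Distance in frame 2: 4.5. Distance in frame 3: 2.1.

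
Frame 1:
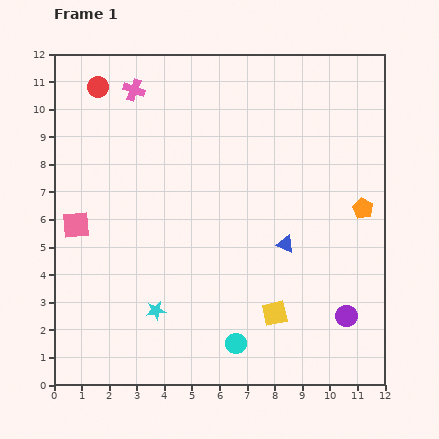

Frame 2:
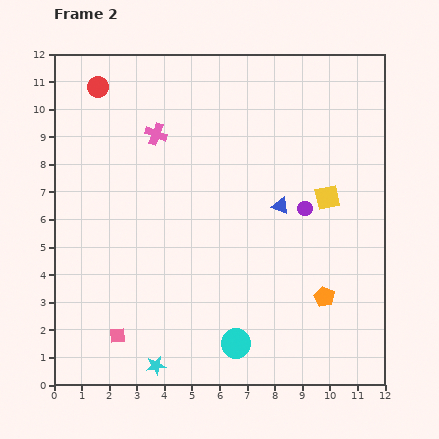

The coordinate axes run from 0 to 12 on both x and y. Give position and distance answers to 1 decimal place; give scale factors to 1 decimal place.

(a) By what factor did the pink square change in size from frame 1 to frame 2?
0.6×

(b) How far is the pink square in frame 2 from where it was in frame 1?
4.3

The pink square moved from (0.8, 5.8) to (2.3, 1.8), a distance of √(1.5² + 4.0²) ≈ 4.3.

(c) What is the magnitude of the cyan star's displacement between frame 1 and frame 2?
2.0

The cyan star moved from (3.7, 2.7) to (3.7, 0.7), a distance of √(0.0² + 2.0²) ≈ 2.0.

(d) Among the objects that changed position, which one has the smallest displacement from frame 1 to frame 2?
the blue triangle

(moved 1.4)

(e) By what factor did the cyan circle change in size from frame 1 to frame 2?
1.5×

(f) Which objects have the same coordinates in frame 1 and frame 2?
the cyan circle, the red circle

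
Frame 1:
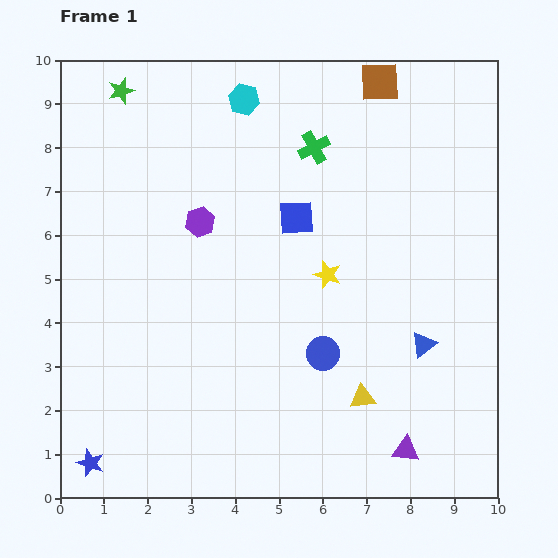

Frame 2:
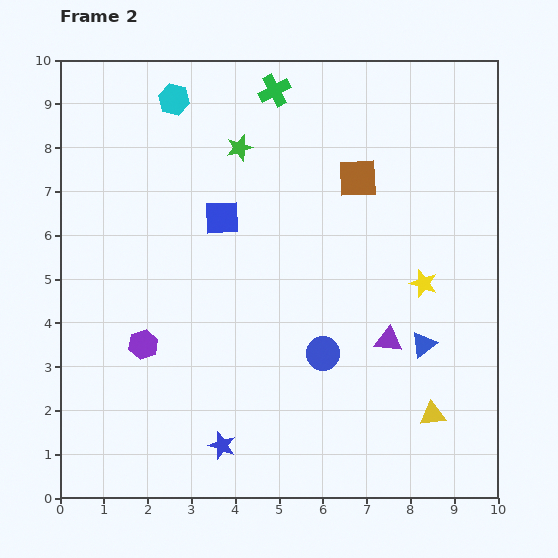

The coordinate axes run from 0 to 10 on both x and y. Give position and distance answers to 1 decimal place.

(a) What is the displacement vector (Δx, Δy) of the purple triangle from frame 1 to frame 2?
(-0.4, 2.5)

The purple triangle was at (7.9, 1.1) in frame 1 and (7.5, 3.6) in frame 2.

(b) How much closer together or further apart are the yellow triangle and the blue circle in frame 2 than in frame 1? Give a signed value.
+1.6

Distance in frame 1: 1.3. Distance in frame 2: 2.9.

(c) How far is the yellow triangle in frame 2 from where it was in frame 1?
1.6

The yellow triangle moved from (6.9, 2.3) to (8.5, 1.9), a distance of √(1.6² + 0.4²) ≈ 1.6.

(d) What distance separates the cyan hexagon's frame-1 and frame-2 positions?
1.6

The cyan hexagon moved from (4.2, 9.1) to (2.6, 9.1), a distance of √(1.6² + 0.0²) ≈ 1.6.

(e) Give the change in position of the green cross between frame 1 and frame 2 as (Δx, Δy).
(-0.9, 1.3)

The green cross was at (5.8, 8.0) in frame 1 and (4.9, 9.3) in frame 2.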